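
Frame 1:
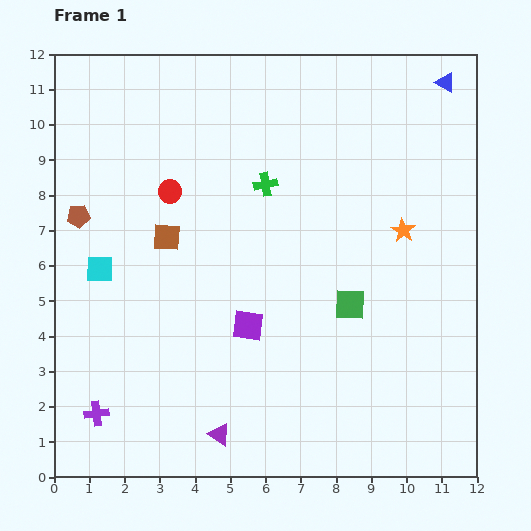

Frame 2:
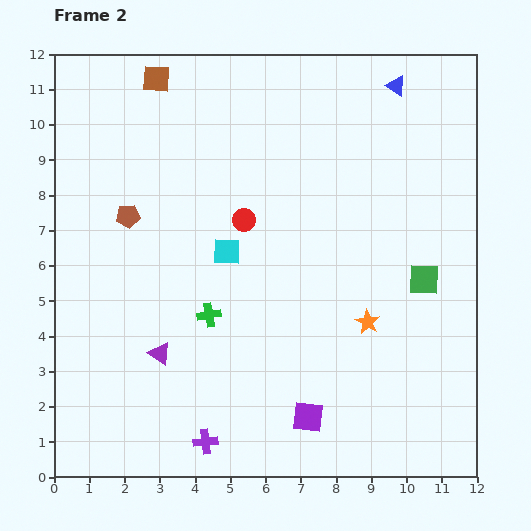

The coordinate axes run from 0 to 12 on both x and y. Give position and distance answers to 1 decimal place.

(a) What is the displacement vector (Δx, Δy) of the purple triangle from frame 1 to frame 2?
(-1.7, 2.3)

The purple triangle was at (4.7, 1.2) in frame 1 and (3.0, 3.5) in frame 2.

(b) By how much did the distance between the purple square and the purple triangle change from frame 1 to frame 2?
+1.4

Distance in frame 1: 3.2. Distance in frame 2: 4.6.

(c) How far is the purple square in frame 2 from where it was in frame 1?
3.1

The purple square moved from (5.5, 4.3) to (7.2, 1.7), a distance of √(1.7² + 2.6²) ≈ 3.1.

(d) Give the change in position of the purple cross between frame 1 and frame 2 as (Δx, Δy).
(3.1, -0.8)

The purple cross was at (1.2, 1.8) in frame 1 and (4.3, 1.0) in frame 2.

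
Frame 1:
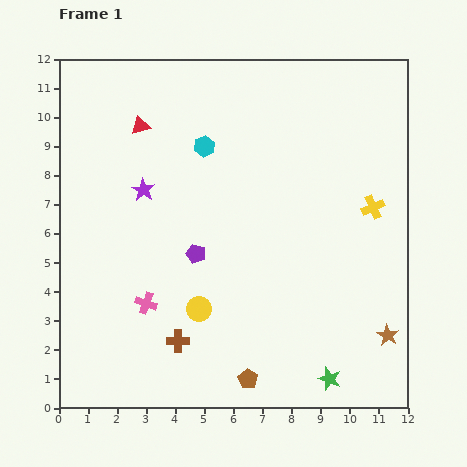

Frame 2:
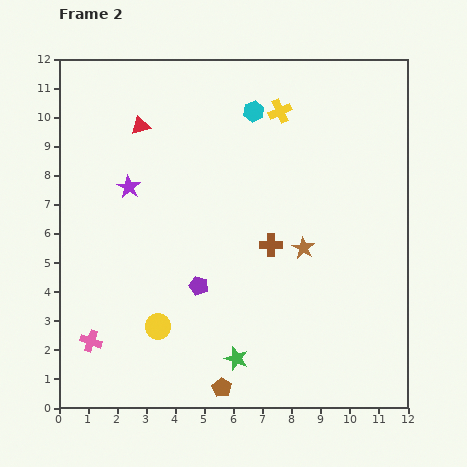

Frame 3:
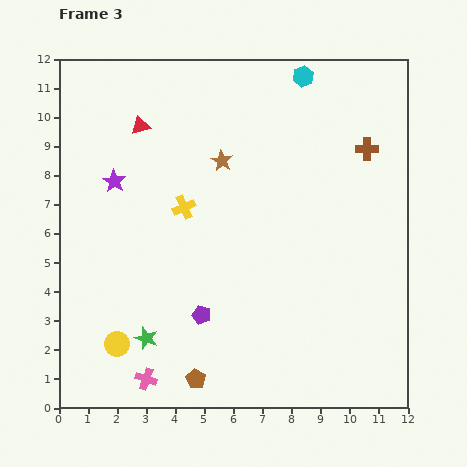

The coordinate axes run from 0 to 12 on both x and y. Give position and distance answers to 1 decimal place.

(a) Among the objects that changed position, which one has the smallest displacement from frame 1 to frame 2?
the purple star

(moved 0.5)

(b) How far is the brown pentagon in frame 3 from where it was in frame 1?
1.8

The brown pentagon moved from (6.5, 1.0) to (4.7, 1.0), a distance of √(1.8² + 0.0²) ≈ 1.8.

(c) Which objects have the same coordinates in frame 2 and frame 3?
the red triangle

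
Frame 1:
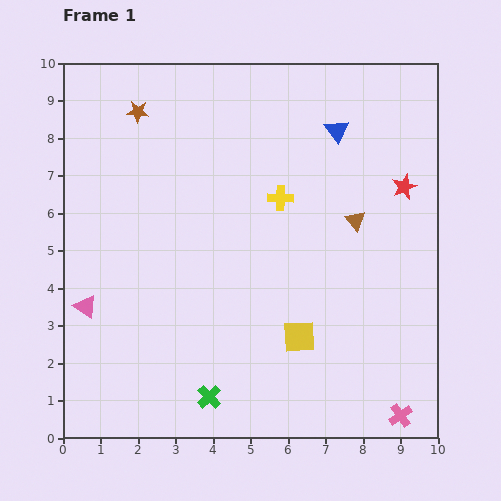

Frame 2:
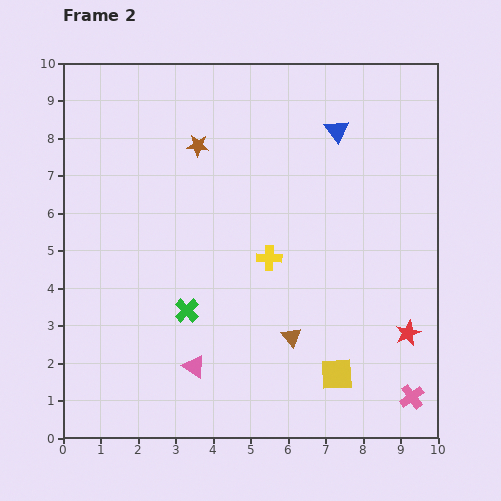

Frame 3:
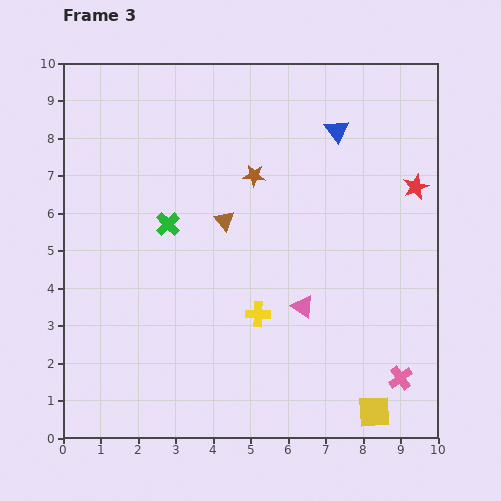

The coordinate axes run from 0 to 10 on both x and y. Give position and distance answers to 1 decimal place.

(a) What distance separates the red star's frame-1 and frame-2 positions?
3.9

The red star moved from (9.1, 6.7) to (9.2, 2.8), a distance of √(0.1² + 3.9²) ≈ 3.9.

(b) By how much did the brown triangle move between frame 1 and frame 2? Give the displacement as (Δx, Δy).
(-1.7, -3.1)

The brown triangle was at (7.8, 5.8) in frame 1 and (6.1, 2.7) in frame 2.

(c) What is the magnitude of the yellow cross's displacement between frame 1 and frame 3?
3.2

The yellow cross moved from (5.8, 6.4) to (5.2, 3.3), a distance of √(0.6² + 3.1²) ≈ 3.2.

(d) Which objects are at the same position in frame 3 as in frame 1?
the blue triangle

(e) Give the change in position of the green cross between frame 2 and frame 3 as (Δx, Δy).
(-0.5, 2.3)

The green cross was at (3.3, 3.4) in frame 2 and (2.8, 5.7) in frame 3.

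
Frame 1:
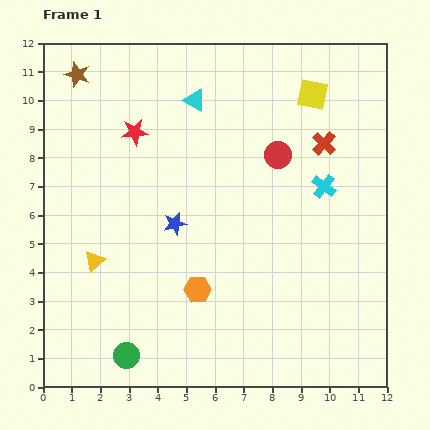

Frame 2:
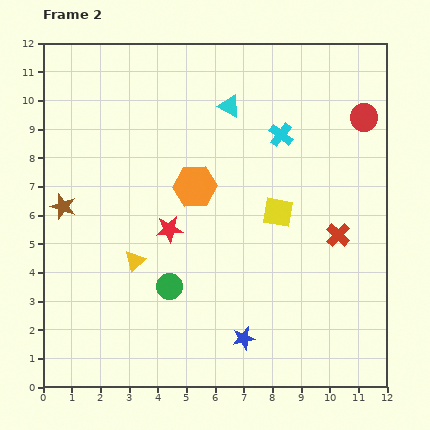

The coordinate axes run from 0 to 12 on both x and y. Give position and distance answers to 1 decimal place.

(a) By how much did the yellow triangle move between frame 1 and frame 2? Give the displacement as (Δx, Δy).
(1.4, 0.0)

The yellow triangle was at (1.8, 4.4) in frame 1 and (3.2, 4.4) in frame 2.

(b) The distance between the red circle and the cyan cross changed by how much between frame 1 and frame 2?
+1.1

Distance in frame 1: 1.9. Distance in frame 2: 3.0.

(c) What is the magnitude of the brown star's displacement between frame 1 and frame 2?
4.6

The brown star moved from (1.2, 10.9) to (0.7, 6.3), a distance of √(0.5² + 4.6²) ≈ 4.6.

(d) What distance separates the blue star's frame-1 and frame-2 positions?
4.7

The blue star moved from (4.6, 5.7) to (7.0, 1.7), a distance of √(2.4² + 4.0²) ≈ 4.7.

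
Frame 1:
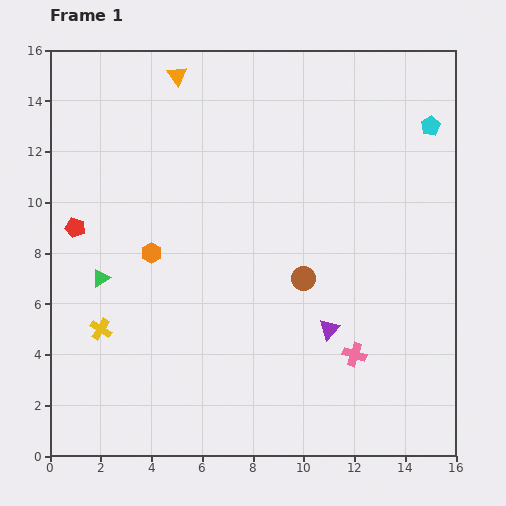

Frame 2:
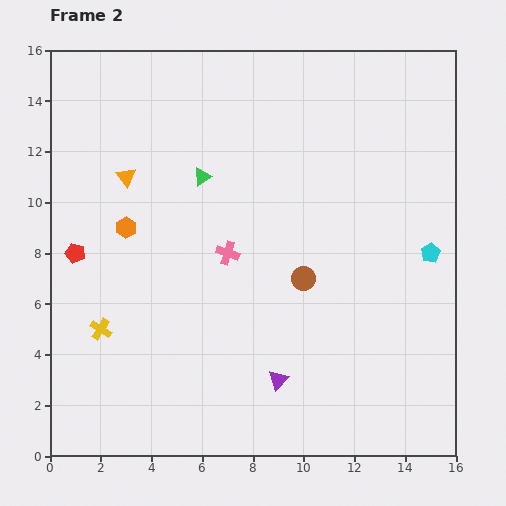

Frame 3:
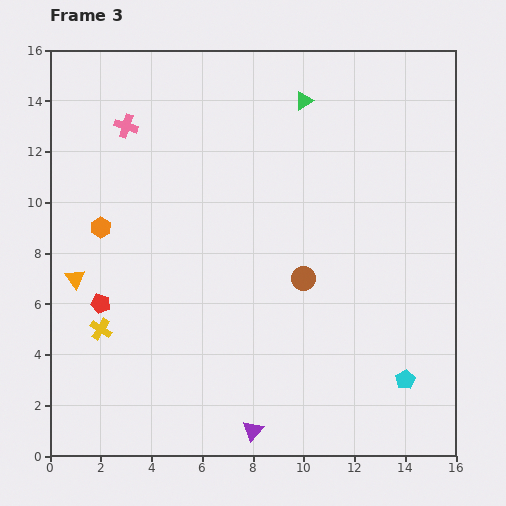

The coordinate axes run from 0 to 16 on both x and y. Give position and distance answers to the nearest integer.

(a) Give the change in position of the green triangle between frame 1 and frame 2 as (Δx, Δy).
(4, 4)

The green triangle was at (2, 7) in frame 1 and (6, 11) in frame 2.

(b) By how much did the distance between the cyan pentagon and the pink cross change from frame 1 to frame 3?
+6

Distance in frame 1: 9. Distance in frame 3: 15.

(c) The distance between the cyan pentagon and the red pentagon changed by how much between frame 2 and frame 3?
-2

Distance in frame 2: 14. Distance in frame 3: 12.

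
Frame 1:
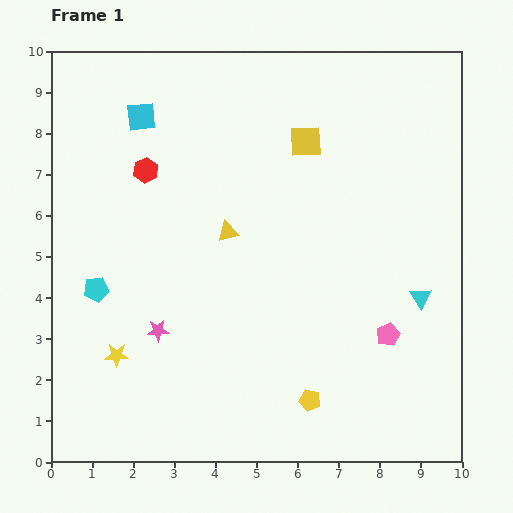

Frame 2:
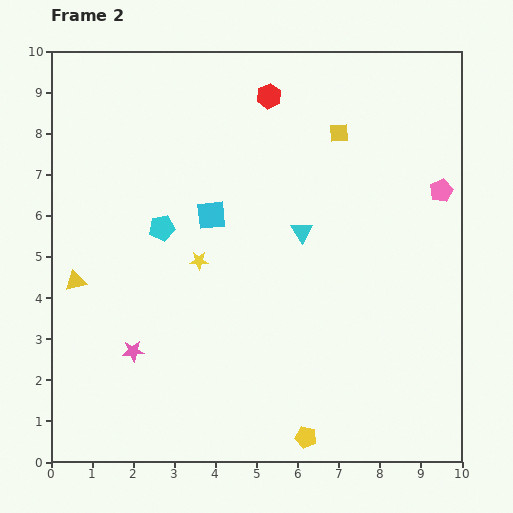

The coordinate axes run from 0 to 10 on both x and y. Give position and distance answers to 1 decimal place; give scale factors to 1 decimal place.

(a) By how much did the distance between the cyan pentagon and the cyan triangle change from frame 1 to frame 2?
-4.5

Distance in frame 1: 7.9. Distance in frame 2: 3.4.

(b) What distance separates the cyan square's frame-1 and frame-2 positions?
2.9

The cyan square moved from (2.2, 8.4) to (3.9, 6.0), a distance of √(1.7² + 2.4²) ≈ 2.9.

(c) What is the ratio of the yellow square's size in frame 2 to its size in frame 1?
0.6×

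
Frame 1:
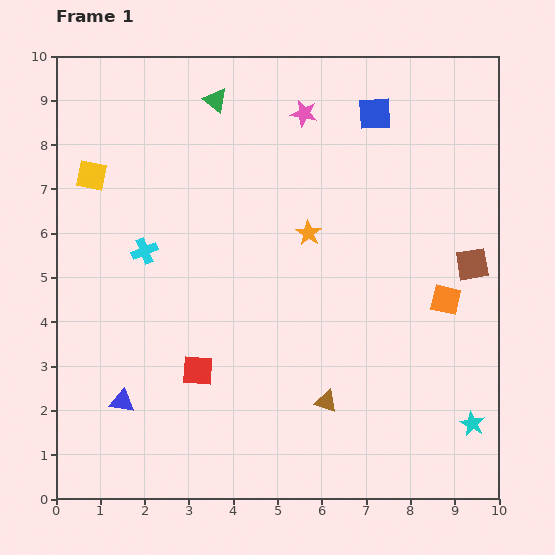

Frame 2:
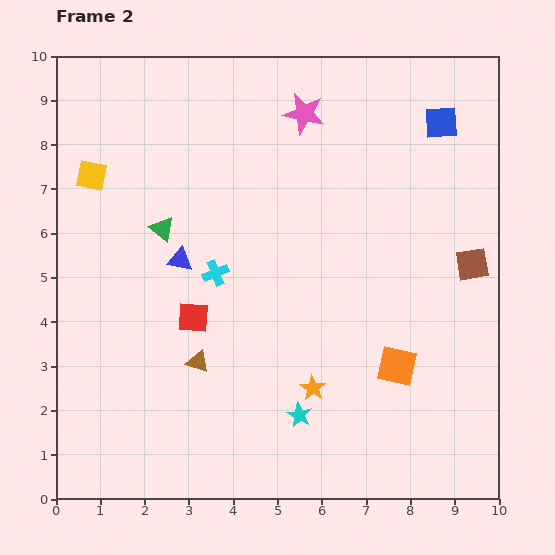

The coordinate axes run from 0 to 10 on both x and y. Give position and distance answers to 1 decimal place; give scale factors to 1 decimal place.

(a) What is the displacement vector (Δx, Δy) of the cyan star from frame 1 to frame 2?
(-3.9, 0.2)

The cyan star was at (9.4, 1.7) in frame 1 and (5.5, 1.9) in frame 2.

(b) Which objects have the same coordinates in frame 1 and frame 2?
the pink star, the brown square, the yellow square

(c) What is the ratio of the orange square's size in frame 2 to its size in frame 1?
1.3×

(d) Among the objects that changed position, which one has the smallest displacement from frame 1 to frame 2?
the red square

(moved 1.2)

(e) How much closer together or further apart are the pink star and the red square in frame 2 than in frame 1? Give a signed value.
-1.1

Distance in frame 1: 6.3. Distance in frame 2: 5.2.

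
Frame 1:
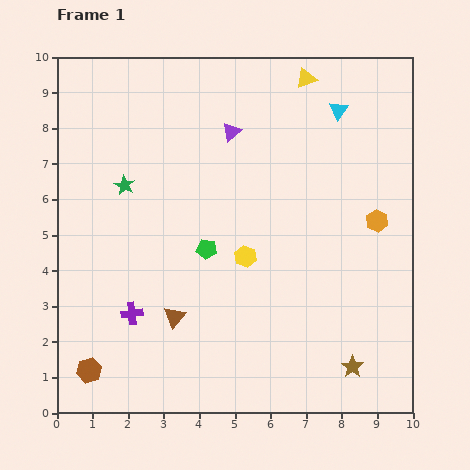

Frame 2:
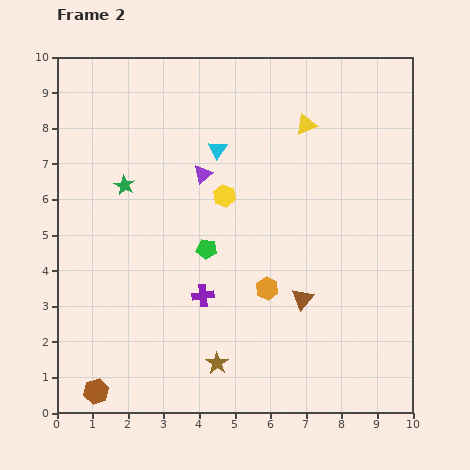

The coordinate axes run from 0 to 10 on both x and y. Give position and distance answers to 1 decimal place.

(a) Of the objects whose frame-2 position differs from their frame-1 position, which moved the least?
the brown hexagon

(moved 0.6)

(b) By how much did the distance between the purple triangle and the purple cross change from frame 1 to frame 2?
-2.4

Distance in frame 1: 5.8. Distance in frame 2: 3.4.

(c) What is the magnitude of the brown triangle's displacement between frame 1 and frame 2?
3.6

The brown triangle moved from (3.3, 2.7) to (6.9, 3.2), a distance of √(3.6² + 0.5²) ≈ 3.6.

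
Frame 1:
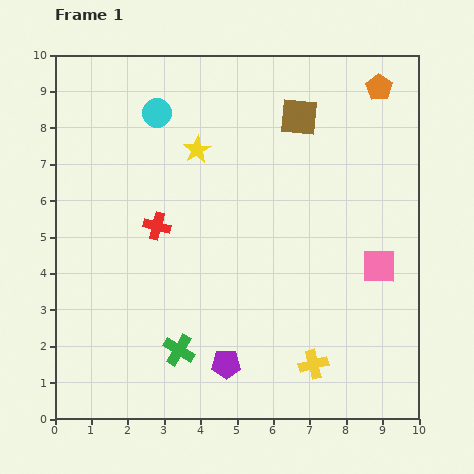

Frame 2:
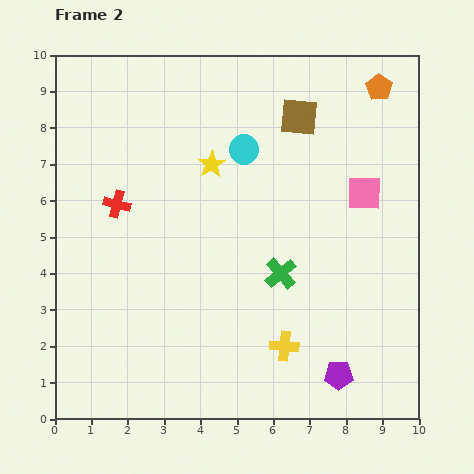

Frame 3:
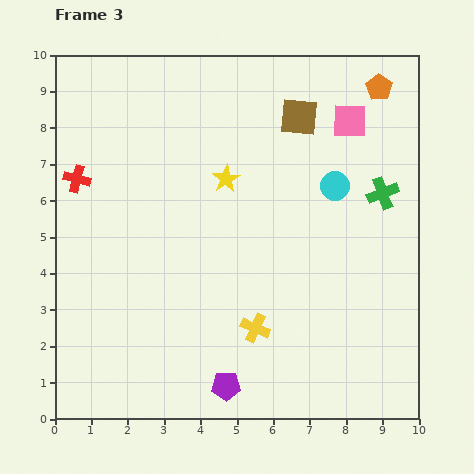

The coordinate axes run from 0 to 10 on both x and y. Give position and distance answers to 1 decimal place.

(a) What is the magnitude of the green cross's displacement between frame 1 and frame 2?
3.5

The green cross moved from (3.4, 1.9) to (6.2, 4.0), a distance of √(2.8² + 2.1²) ≈ 3.5.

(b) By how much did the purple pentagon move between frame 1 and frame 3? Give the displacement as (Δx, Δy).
(0.0, -0.6)

The purple pentagon was at (4.7, 1.5) in frame 1 and (4.7, 0.9) in frame 3.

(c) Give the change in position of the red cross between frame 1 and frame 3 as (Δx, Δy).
(-2.2, 1.3)

The red cross was at (2.8, 5.3) in frame 1 and (0.6, 6.6) in frame 3.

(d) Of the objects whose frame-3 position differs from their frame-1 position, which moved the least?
the purple pentagon

(moved 0.6)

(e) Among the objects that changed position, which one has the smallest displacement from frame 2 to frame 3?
the yellow star

(moved 0.6)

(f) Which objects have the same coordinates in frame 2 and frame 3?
the brown square, the orange pentagon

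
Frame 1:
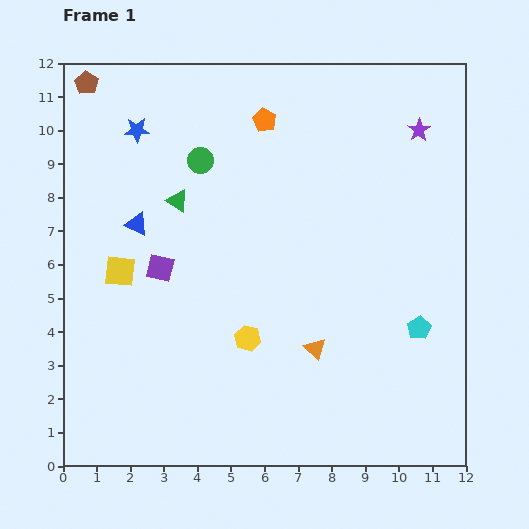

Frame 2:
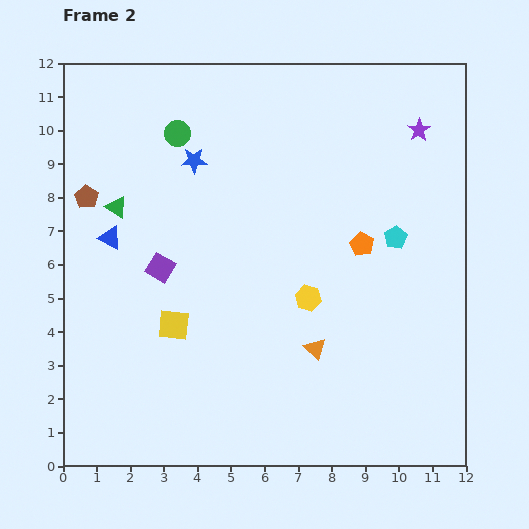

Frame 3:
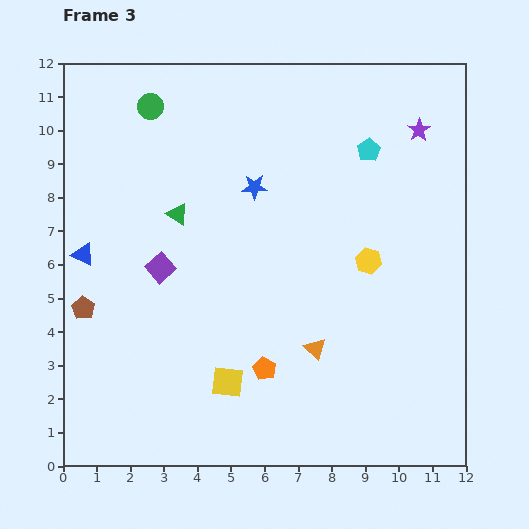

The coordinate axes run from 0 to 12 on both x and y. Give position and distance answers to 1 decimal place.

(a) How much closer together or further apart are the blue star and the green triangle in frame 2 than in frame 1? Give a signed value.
+0.3

Distance in frame 1: 2.4. Distance in frame 2: 2.7.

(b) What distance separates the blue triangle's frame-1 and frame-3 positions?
1.8

The blue triangle moved from (2.2, 7.2) to (0.6, 6.3), a distance of √(1.6² + 0.9²) ≈ 1.8.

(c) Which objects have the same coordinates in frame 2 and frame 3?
the purple star, the orange triangle, the purple square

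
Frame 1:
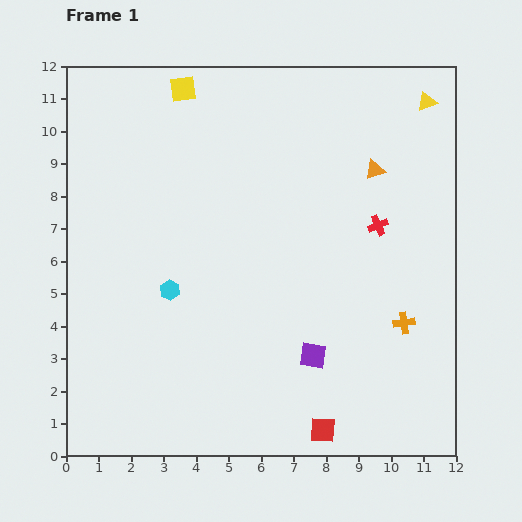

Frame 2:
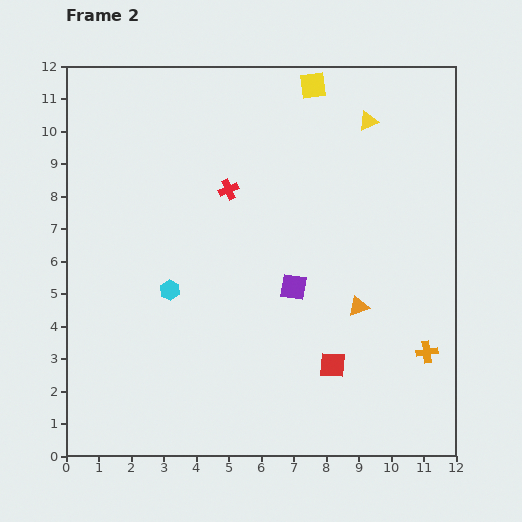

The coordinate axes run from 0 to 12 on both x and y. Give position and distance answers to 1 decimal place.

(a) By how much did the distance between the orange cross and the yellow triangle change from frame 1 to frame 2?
+0.5

Distance in frame 1: 6.8. Distance in frame 2: 7.3.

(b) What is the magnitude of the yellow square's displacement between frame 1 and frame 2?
4.0

The yellow square moved from (3.6, 11.3) to (7.6, 11.4), a distance of √(4.0² + 0.1²) ≈ 4.0.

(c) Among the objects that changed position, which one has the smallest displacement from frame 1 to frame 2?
the orange cross

(moved 1.1)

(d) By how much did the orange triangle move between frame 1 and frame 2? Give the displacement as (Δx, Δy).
(-0.5, -4.2)

The orange triangle was at (9.5, 8.8) in frame 1 and (9.0, 4.6) in frame 2.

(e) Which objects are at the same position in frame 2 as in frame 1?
the cyan hexagon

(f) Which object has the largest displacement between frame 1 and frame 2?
the red cross

(moved 4.7; next 4.2)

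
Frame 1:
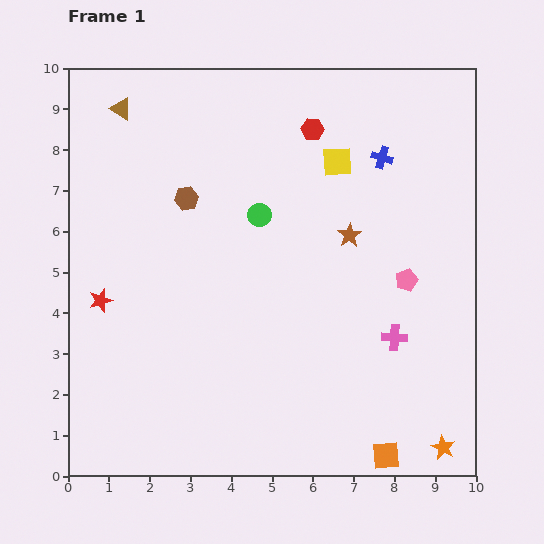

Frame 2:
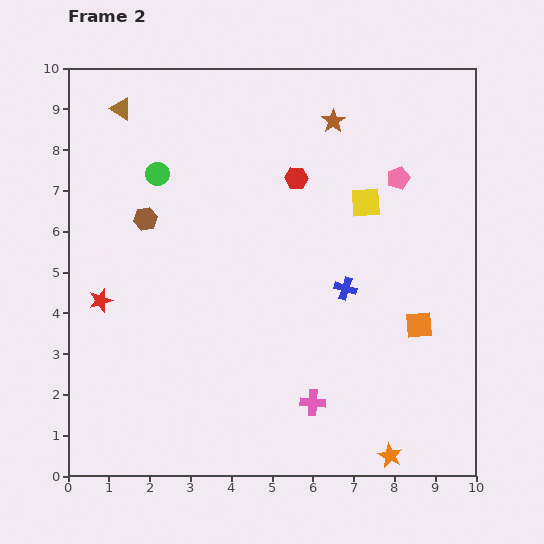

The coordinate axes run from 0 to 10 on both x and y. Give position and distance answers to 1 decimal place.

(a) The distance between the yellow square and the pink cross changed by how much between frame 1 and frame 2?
+0.6

Distance in frame 1: 4.5. Distance in frame 2: 5.1.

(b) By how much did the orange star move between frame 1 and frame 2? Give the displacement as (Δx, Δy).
(-1.3, -0.2)

The orange star was at (9.2, 0.7) in frame 1 and (7.9, 0.5) in frame 2.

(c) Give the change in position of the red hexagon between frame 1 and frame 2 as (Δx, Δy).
(-0.4, -1.2)

The red hexagon was at (6.0, 8.5) in frame 1 and (5.6, 7.3) in frame 2.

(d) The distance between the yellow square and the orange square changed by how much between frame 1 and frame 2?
-4.0

Distance in frame 1: 7.3. Distance in frame 2: 3.3.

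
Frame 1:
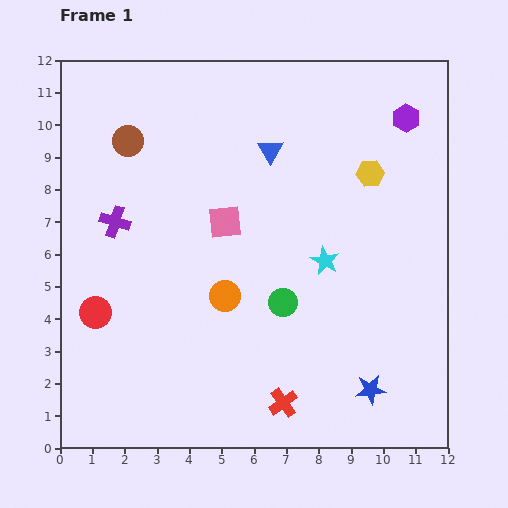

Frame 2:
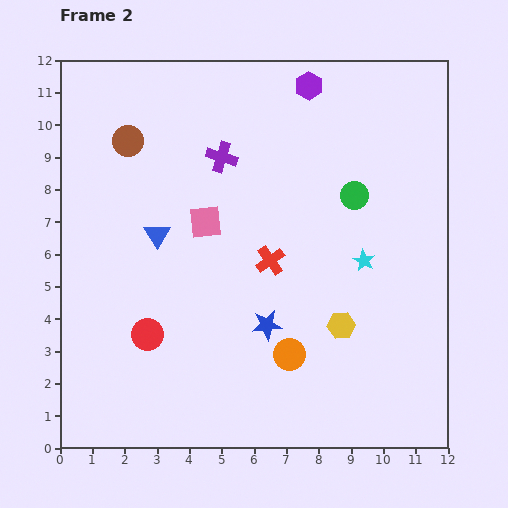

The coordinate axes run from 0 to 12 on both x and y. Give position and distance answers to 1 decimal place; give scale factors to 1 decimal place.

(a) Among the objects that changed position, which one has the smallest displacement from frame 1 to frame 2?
the pink square

(moved 0.6)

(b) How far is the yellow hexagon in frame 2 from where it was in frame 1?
4.8

The yellow hexagon moved from (9.6, 8.5) to (8.7, 3.8), a distance of √(0.9² + 4.7²) ≈ 4.8.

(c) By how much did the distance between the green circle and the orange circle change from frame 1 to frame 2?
+3.5

Distance in frame 1: 1.8. Distance in frame 2: 5.3.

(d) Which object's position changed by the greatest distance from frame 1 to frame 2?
the yellow hexagon

(moved 4.8; next 4.4)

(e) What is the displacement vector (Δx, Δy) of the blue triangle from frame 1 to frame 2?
(-3.5, -2.6)

The blue triangle was at (6.5, 9.2) in frame 1 and (3.0, 6.6) in frame 2.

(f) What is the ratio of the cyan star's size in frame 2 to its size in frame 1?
0.8×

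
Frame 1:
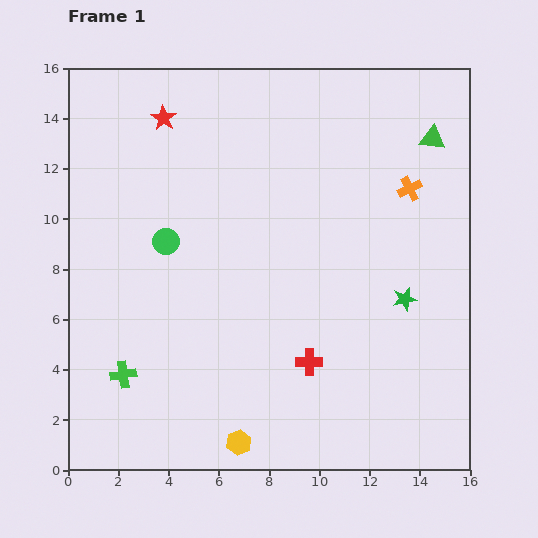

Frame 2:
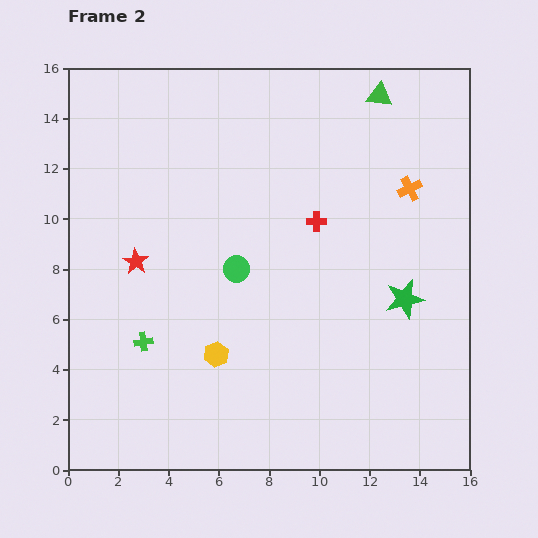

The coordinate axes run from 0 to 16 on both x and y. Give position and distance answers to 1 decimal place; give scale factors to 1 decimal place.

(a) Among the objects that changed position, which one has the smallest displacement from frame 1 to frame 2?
the green cross

(moved 1.5)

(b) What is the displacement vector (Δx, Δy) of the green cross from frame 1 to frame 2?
(0.8, 1.3)

The green cross was at (2.2, 3.8) in frame 1 and (3.0, 5.1) in frame 2.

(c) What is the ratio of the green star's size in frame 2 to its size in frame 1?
1.6×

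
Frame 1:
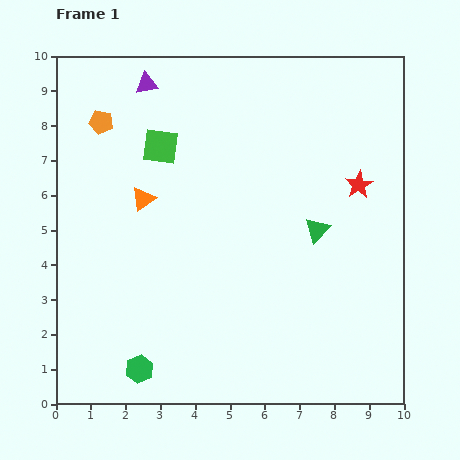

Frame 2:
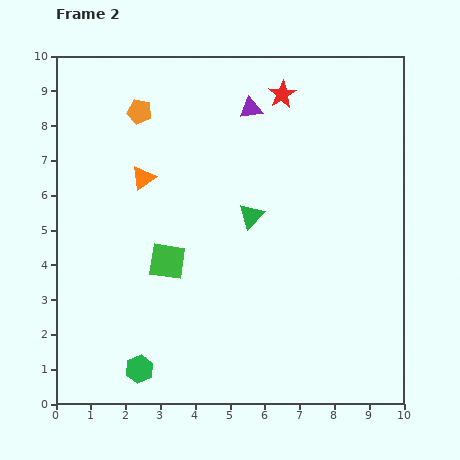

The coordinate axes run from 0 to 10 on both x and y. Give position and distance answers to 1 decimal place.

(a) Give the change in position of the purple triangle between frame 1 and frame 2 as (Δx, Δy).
(3.0, -0.7)

The purple triangle was at (2.6, 9.2) in frame 1 and (5.6, 8.5) in frame 2.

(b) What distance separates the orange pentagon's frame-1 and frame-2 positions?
1.1

The orange pentagon moved from (1.3, 8.1) to (2.4, 8.4), a distance of √(1.1² + 0.3²) ≈ 1.1.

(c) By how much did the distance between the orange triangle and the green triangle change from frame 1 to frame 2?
-1.8

Distance in frame 1: 5.1. Distance in frame 2: 3.3.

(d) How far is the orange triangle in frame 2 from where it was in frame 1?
0.6

The orange triangle moved from (2.5, 5.9) to (2.5, 6.5), a distance of √(0.0² + 0.6²) ≈ 0.6.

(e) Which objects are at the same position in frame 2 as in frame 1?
the green hexagon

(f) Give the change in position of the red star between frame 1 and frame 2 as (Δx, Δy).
(-2.2, 2.6)

The red star was at (8.7, 6.3) in frame 1 and (6.5, 8.9) in frame 2.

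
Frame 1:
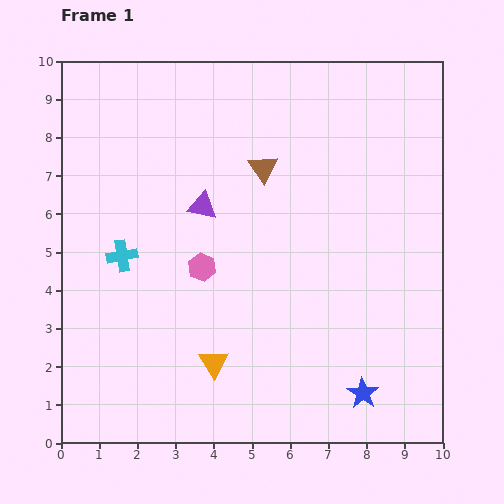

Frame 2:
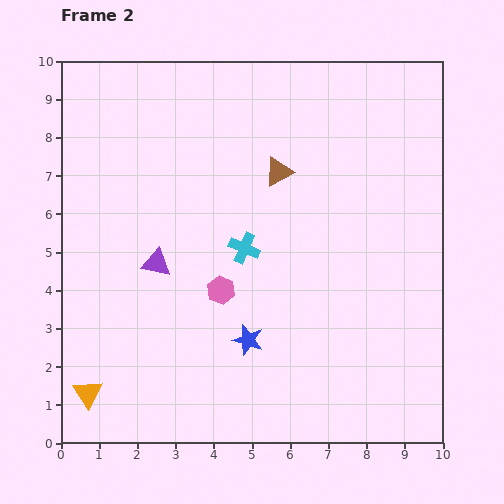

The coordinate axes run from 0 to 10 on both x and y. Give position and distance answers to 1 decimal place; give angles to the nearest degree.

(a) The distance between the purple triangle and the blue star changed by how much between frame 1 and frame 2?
-3.4

Distance in frame 1: 6.5. Distance in frame 2: 3.1.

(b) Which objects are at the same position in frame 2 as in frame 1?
none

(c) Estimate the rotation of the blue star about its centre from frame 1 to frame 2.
17° counter-clockwise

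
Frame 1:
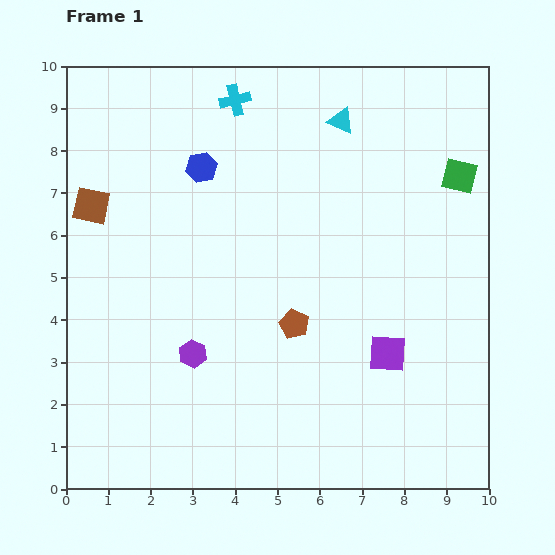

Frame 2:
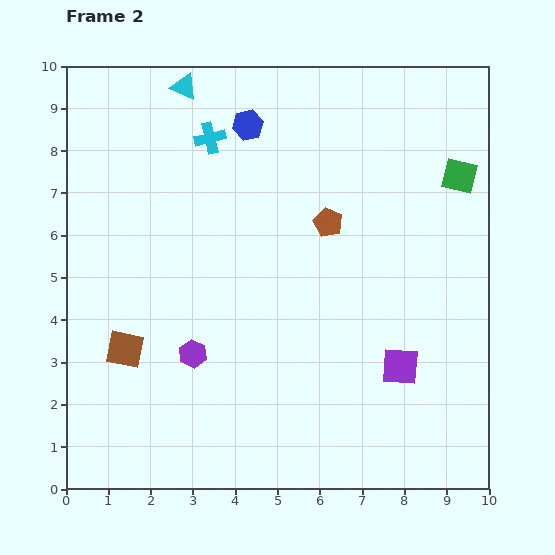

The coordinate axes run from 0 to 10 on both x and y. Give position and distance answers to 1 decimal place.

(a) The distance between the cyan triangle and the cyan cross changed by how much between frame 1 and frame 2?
-1.2

Distance in frame 1: 2.5. Distance in frame 2: 1.3.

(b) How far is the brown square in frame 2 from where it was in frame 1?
3.5

The brown square moved from (0.6, 6.7) to (1.4, 3.3), a distance of √(0.8² + 3.4²) ≈ 3.5.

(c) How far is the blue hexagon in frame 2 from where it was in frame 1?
1.5

The blue hexagon moved from (3.2, 7.6) to (4.3, 8.6), a distance of √(1.1² + 1.0²) ≈ 1.5.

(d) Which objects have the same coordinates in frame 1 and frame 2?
the green square, the purple hexagon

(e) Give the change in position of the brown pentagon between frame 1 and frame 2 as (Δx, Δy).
(0.8, 2.4)

The brown pentagon was at (5.4, 3.9) in frame 1 and (6.2, 6.3) in frame 2.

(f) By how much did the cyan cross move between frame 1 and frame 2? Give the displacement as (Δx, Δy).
(-0.6, -0.9)

The cyan cross was at (4.0, 9.2) in frame 1 and (3.4, 8.3) in frame 2.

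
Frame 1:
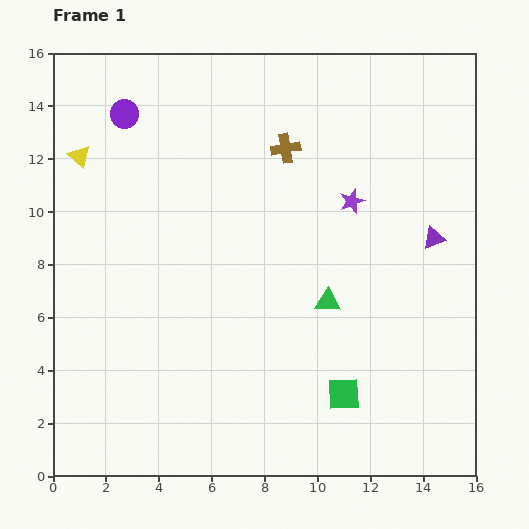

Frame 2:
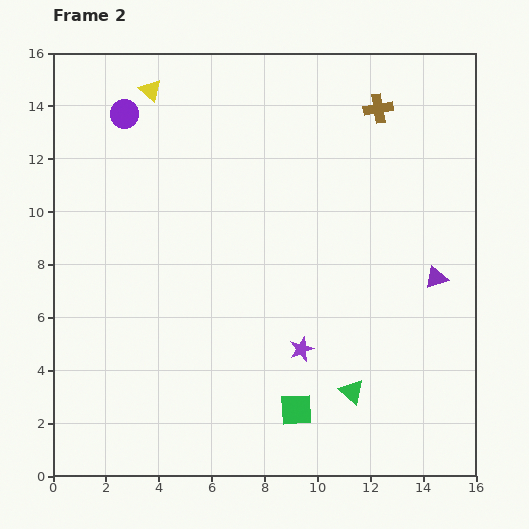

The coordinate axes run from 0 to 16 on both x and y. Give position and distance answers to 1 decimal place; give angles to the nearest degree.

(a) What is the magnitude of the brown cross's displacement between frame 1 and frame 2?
3.8

The brown cross moved from (8.8, 12.4) to (12.3, 13.9), a distance of √(3.5² + 1.5²) ≈ 3.8.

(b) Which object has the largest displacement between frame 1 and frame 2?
the purple star

(moved 5.9; next 3.8)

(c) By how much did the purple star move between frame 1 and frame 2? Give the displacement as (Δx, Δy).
(-1.9, -5.6)

The purple star was at (11.3, 10.4) in frame 1 and (9.4, 4.8) in frame 2.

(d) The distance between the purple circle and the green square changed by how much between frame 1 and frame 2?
-0.6

Distance in frame 1: 13.5. Distance in frame 2: 12.9.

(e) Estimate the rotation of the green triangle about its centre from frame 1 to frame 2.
37° clockwise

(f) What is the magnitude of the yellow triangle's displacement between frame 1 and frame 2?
3.7

The yellow triangle moved from (1.0, 12.1) to (3.7, 14.6), a distance of √(2.7² + 2.5²) ≈ 3.7.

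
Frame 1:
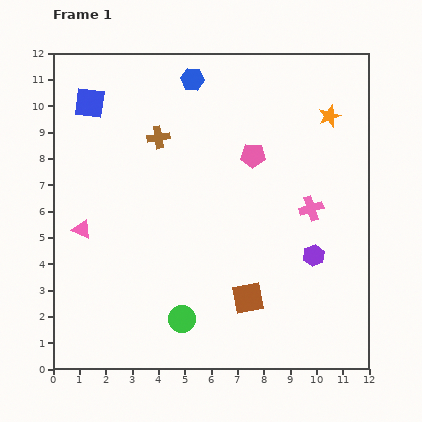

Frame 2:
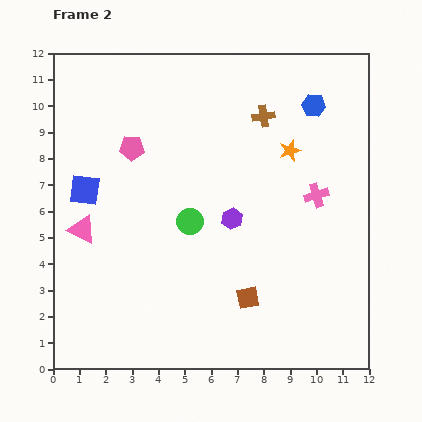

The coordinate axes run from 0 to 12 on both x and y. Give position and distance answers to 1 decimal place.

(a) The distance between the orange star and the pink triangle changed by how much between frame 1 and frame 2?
-1.8

Distance in frame 1: 10.3. Distance in frame 2: 8.5.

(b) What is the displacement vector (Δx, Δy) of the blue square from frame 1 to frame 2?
(-0.2, -3.3)

The blue square was at (1.4, 10.1) in frame 1 and (1.2, 6.8) in frame 2.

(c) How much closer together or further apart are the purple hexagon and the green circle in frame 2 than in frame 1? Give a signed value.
-3.9

Distance in frame 1: 5.5. Distance in frame 2: 1.6.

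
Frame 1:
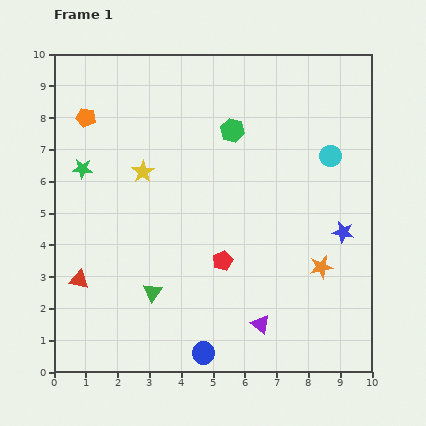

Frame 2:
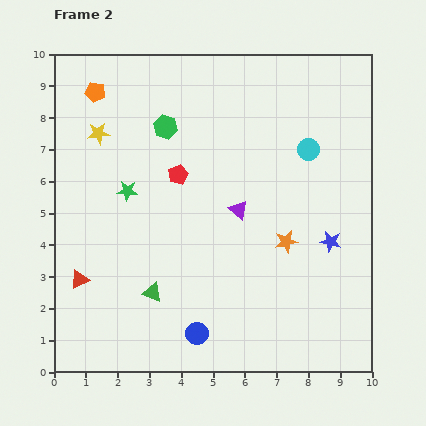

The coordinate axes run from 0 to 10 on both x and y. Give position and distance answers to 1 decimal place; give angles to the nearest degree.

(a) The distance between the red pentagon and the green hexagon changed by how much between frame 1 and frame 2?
-2.5

Distance in frame 1: 4.1. Distance in frame 2: 1.6.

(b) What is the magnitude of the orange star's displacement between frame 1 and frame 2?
1.4

The orange star moved from (8.4, 3.3) to (7.3, 4.1), a distance of √(1.1² + 0.8²) ≈ 1.4.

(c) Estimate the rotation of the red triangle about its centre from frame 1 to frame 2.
37° counter-clockwise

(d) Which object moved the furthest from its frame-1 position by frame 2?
the purple triangle

(moved 3.7; next 3.0)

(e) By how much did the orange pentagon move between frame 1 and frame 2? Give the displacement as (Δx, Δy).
(0.3, 0.8)

The orange pentagon was at (1.0, 8.0) in frame 1 and (1.3, 8.8) in frame 2.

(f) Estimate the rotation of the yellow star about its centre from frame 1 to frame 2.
28° clockwise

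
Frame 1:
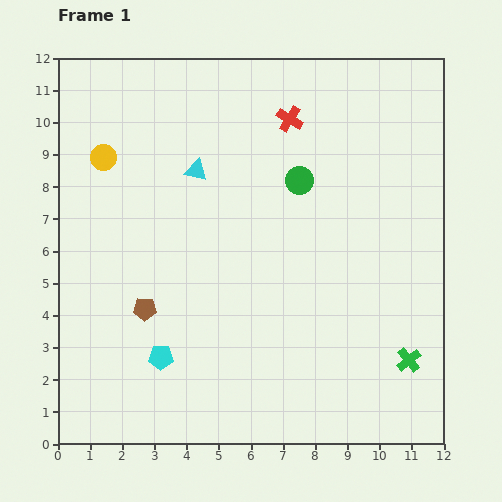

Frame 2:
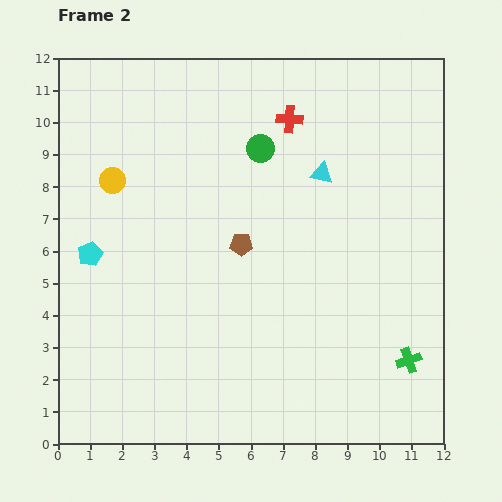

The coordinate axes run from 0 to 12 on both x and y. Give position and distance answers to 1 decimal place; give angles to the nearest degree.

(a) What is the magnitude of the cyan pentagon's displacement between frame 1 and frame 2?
3.9

The cyan pentagon moved from (3.2, 2.7) to (1.0, 5.9), a distance of √(2.2² + 3.2²) ≈ 3.9.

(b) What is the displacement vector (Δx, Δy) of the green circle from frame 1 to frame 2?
(-1.2, 1.0)

The green circle was at (7.5, 8.2) in frame 1 and (6.3, 9.2) in frame 2.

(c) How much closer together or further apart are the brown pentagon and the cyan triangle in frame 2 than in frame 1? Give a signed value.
-1.3

Distance in frame 1: 4.6. Distance in frame 2: 3.3.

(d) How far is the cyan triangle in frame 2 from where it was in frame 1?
3.9

The cyan triangle moved from (4.3, 8.5) to (8.2, 8.4), a distance of √(3.9² + 0.1²) ≈ 3.9.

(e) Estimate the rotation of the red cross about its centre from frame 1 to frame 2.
27° counter-clockwise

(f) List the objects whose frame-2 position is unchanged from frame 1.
the green cross, the red cross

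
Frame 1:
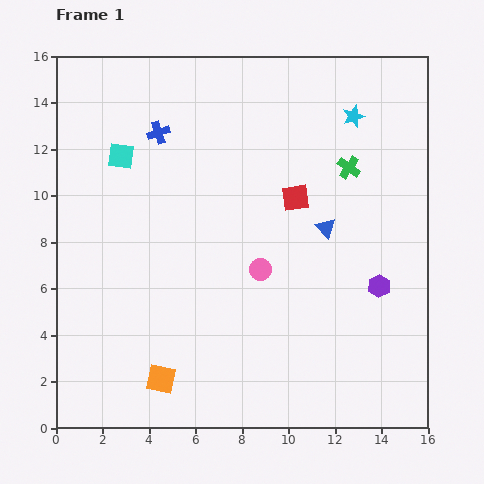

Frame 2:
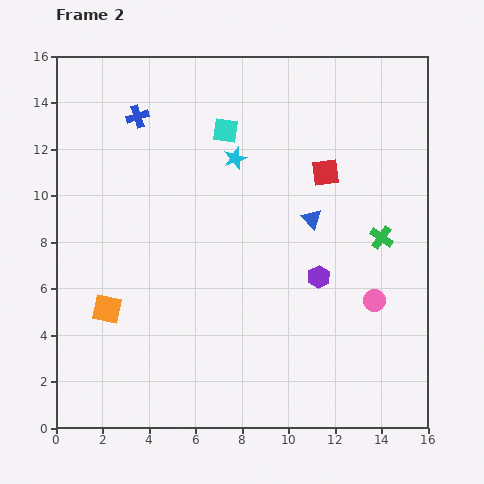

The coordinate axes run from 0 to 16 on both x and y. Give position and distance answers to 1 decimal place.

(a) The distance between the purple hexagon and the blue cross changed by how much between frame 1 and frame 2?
-1.2

Distance in frame 1: 11.6. Distance in frame 2: 10.4.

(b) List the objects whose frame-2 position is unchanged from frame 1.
none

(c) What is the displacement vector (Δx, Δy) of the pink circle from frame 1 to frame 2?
(4.9, -1.3)

The pink circle was at (8.8, 6.8) in frame 1 and (13.7, 5.5) in frame 2.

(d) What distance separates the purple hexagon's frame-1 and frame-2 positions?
2.6

The purple hexagon moved from (13.9, 6.1) to (11.3, 6.5), a distance of √(2.6² + 0.4²) ≈ 2.6.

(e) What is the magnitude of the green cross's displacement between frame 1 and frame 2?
3.3

The green cross moved from (12.6, 11.2) to (14.0, 8.2), a distance of √(1.4² + 3.0²) ≈ 3.3.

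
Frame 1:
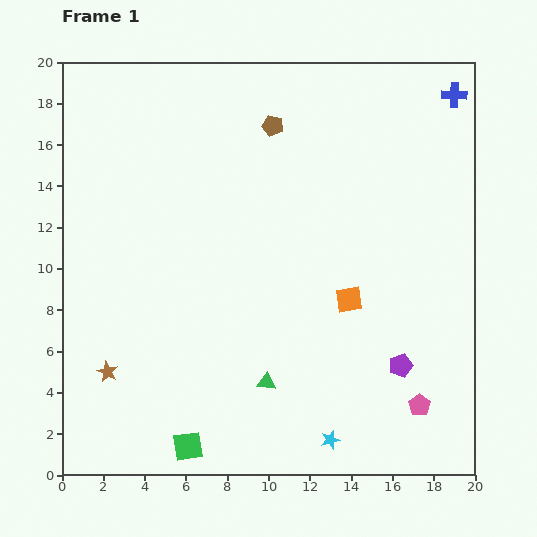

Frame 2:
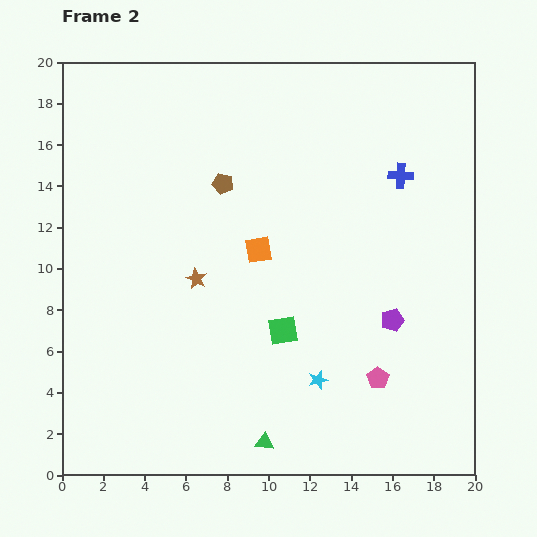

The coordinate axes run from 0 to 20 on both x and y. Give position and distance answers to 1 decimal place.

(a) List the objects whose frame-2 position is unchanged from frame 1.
none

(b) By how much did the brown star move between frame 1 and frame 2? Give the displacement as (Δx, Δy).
(4.3, 4.5)

The brown star was at (2.2, 5.0) in frame 1 and (6.5, 9.5) in frame 2.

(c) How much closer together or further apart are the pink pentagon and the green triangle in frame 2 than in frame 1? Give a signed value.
-1.2

Distance in frame 1: 7.5. Distance in frame 2: 6.3.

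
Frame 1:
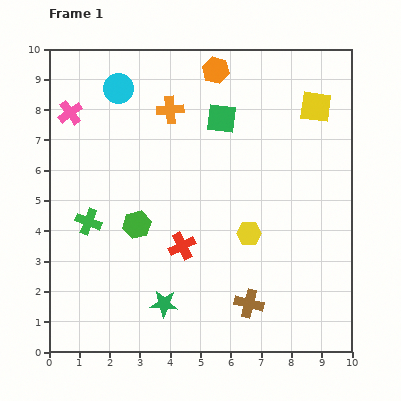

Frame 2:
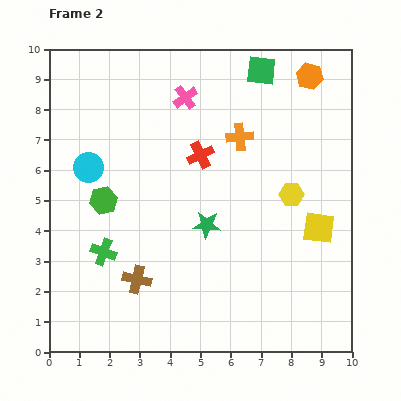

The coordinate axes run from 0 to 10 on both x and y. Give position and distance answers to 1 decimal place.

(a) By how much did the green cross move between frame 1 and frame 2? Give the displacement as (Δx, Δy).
(0.5, -1.0)

The green cross was at (1.3, 4.3) in frame 1 and (1.8, 3.3) in frame 2.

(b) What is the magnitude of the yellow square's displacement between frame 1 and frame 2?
4.0

The yellow square moved from (8.8, 8.1) to (8.9, 4.1), a distance of √(0.1² + 4.0²) ≈ 4.0.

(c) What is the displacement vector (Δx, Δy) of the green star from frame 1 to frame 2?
(1.4, 2.6)

The green star was at (3.8, 1.6) in frame 1 and (5.2, 4.2) in frame 2.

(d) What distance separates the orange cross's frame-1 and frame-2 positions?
2.5

The orange cross moved from (4.0, 8.0) to (6.3, 7.1), a distance of √(2.3² + 0.9²) ≈ 2.5.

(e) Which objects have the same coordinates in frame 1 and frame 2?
none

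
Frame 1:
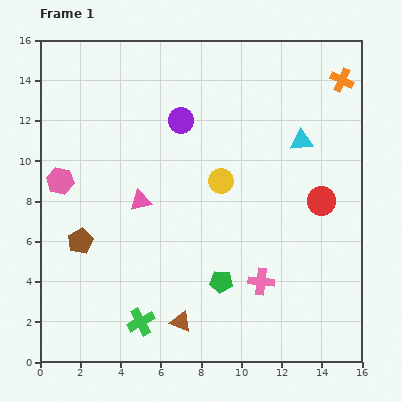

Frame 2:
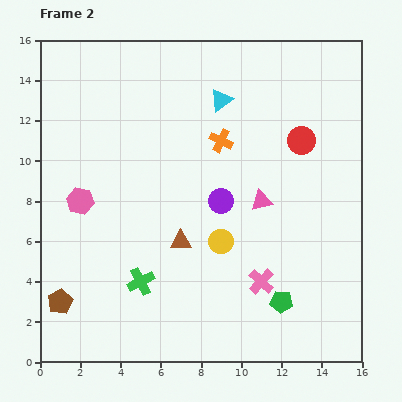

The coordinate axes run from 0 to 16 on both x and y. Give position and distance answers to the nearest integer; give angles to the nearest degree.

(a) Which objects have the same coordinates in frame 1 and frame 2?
the pink cross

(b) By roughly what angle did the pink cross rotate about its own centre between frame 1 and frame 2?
35° clockwise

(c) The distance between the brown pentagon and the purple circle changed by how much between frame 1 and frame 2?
+1

Distance in frame 1: 8. Distance in frame 2: 9.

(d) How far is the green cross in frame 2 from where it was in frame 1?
2

The green cross moved from (5, 2) to (5, 4), a distance of √(0² + 2²) ≈ 2.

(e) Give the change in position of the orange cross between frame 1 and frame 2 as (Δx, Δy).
(-6, -3)

The orange cross was at (15, 14) in frame 1 and (9, 11) in frame 2.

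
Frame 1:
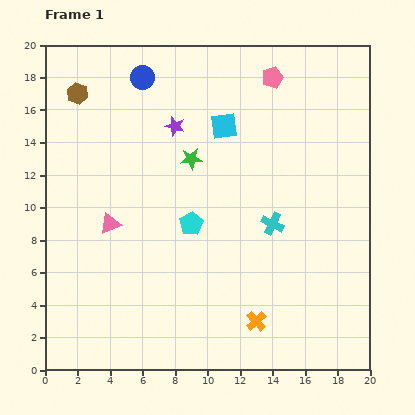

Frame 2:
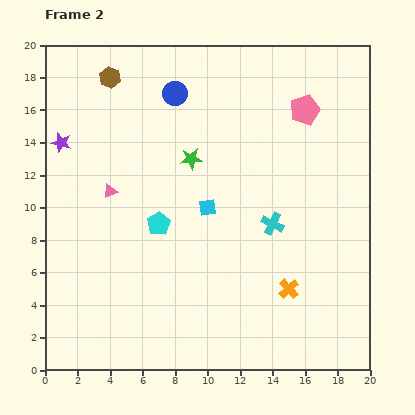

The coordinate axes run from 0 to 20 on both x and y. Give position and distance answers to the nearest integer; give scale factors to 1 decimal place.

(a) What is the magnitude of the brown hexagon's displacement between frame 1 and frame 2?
2

The brown hexagon moved from (2, 17) to (4, 18), a distance of √(2² + 1²) ≈ 2.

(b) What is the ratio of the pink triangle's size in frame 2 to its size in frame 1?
0.7×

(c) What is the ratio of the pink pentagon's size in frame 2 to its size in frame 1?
1.4×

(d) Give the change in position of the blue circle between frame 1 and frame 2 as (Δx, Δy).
(2, -1)

The blue circle was at (6, 18) in frame 1 and (8, 17) in frame 2.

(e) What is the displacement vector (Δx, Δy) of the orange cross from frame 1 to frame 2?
(2, 2)

The orange cross was at (13, 3) in frame 1 and (15, 5) in frame 2.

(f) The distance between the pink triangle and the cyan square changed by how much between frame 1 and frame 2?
-3

Distance in frame 1: 9. Distance in frame 2: 6.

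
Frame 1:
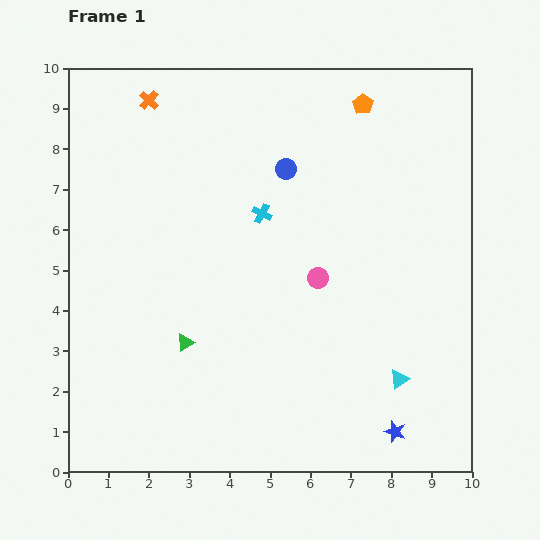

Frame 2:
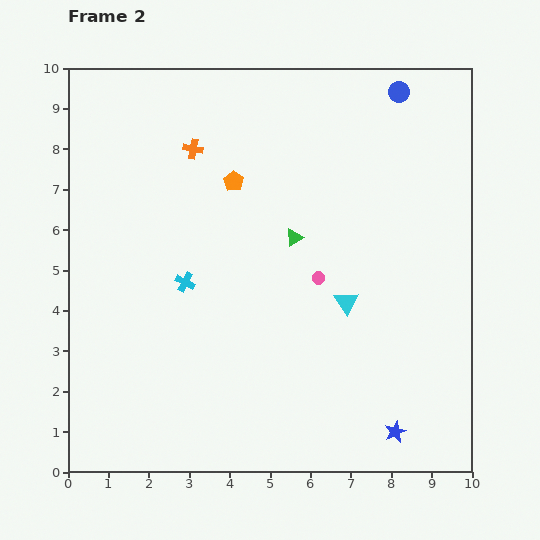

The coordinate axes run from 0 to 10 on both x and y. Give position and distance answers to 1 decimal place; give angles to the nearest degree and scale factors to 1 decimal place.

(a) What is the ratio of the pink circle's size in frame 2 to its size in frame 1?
0.6×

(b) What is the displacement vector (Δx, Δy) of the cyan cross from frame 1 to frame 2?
(-1.9, -1.7)

The cyan cross was at (4.8, 6.4) in frame 1 and (2.9, 4.7) in frame 2.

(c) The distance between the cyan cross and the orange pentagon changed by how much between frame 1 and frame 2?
-0.9

Distance in frame 1: 3.7. Distance in frame 2: 2.8.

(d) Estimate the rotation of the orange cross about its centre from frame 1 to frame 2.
32° counter-clockwise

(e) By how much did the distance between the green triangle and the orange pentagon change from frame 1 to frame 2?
-5.3

Distance in frame 1: 7.4. Distance in frame 2: 2.1.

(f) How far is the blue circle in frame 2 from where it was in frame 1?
3.4

The blue circle moved from (5.4, 7.5) to (8.2, 9.4), a distance of √(2.8² + 1.9²) ≈ 3.4.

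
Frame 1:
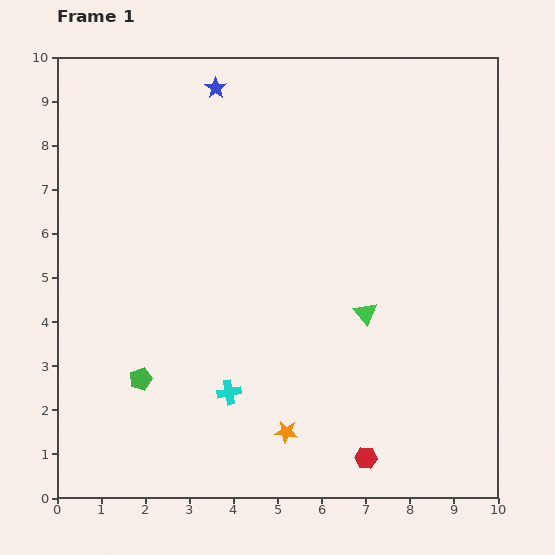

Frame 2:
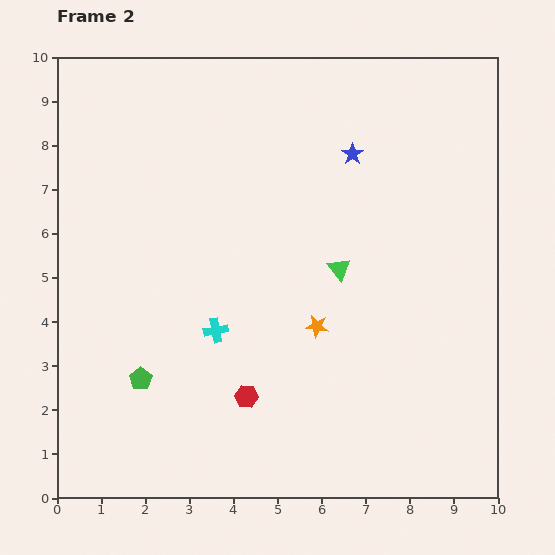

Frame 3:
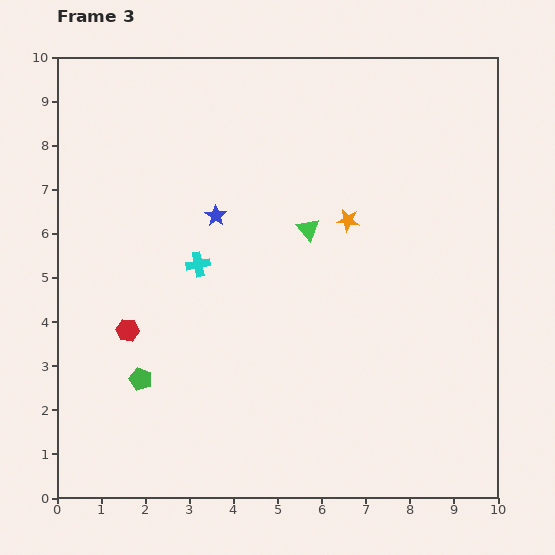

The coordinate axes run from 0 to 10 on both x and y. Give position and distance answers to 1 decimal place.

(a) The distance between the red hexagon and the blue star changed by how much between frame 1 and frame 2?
-3.1

Distance in frame 1: 9.1. Distance in frame 2: 6.0.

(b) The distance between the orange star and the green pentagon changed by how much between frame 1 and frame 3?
+2.4

Distance in frame 1: 3.5. Distance in frame 3: 5.9.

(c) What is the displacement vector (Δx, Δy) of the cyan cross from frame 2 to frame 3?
(-0.4, 1.5)

The cyan cross was at (3.6, 3.8) in frame 2 and (3.2, 5.3) in frame 3.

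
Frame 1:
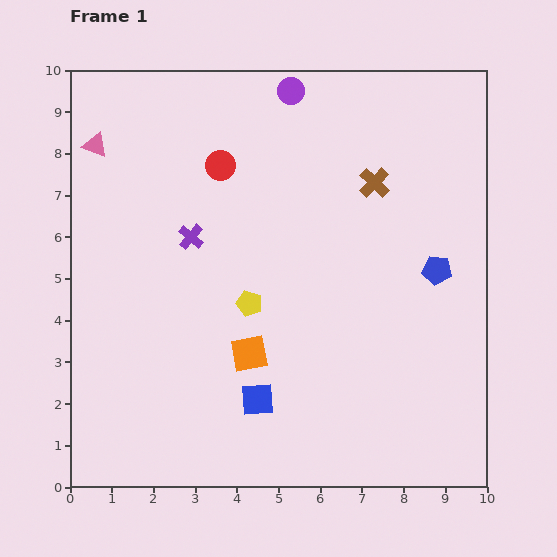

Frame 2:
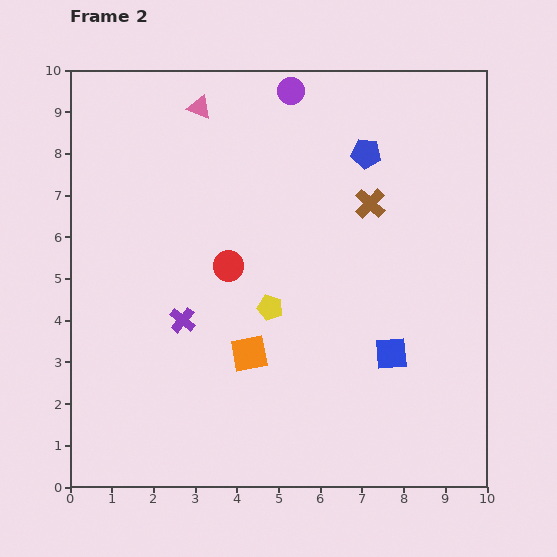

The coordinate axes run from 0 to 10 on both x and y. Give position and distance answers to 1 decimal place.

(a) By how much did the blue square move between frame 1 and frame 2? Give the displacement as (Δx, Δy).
(3.2, 1.1)

The blue square was at (4.5, 2.1) in frame 1 and (7.7, 3.2) in frame 2.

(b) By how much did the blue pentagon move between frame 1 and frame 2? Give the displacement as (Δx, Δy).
(-1.7, 2.8)

The blue pentagon was at (8.8, 5.2) in frame 1 and (7.1, 8.0) in frame 2.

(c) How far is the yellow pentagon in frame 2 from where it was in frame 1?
0.5

The yellow pentagon moved from (4.3, 4.4) to (4.8, 4.3), a distance of √(0.5² + 0.1²) ≈ 0.5.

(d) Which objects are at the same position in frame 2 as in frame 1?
the purple circle, the orange square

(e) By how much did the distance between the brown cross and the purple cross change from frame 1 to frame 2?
+0.7

Distance in frame 1: 4.6. Distance in frame 2: 5.3.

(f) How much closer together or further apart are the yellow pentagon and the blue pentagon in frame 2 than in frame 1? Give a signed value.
-0.2

Distance in frame 1: 4.6. Distance in frame 2: 4.4.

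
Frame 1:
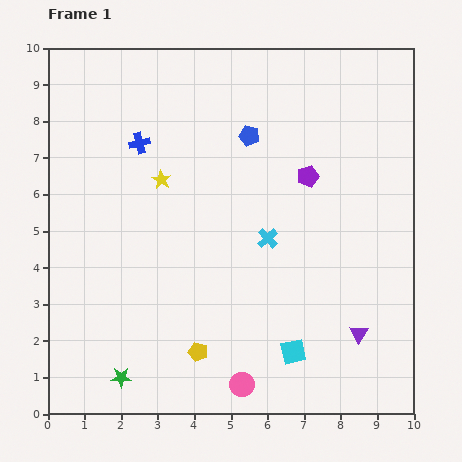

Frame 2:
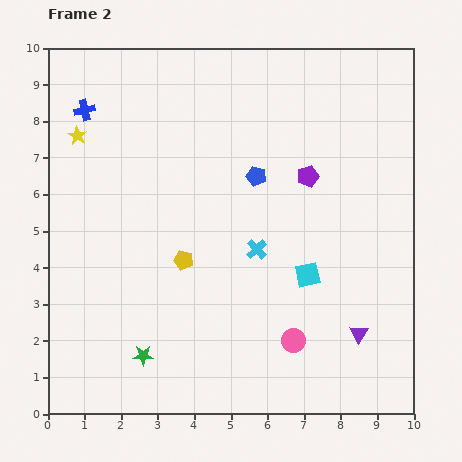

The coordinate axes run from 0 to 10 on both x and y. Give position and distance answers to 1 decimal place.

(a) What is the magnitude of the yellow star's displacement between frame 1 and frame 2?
2.6

The yellow star moved from (3.1, 6.4) to (0.8, 7.6), a distance of √(2.3² + 1.2²) ≈ 2.6.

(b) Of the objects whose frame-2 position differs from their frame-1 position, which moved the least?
the cyan cross

(moved 0.4)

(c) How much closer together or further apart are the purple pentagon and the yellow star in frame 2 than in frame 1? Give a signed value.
+2.4

Distance in frame 1: 4.0. Distance in frame 2: 6.4.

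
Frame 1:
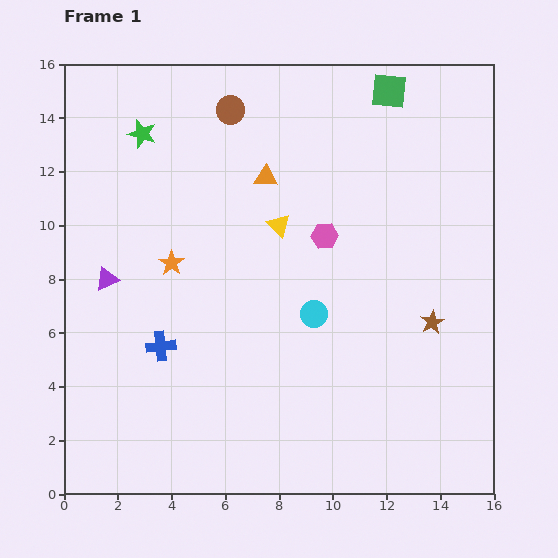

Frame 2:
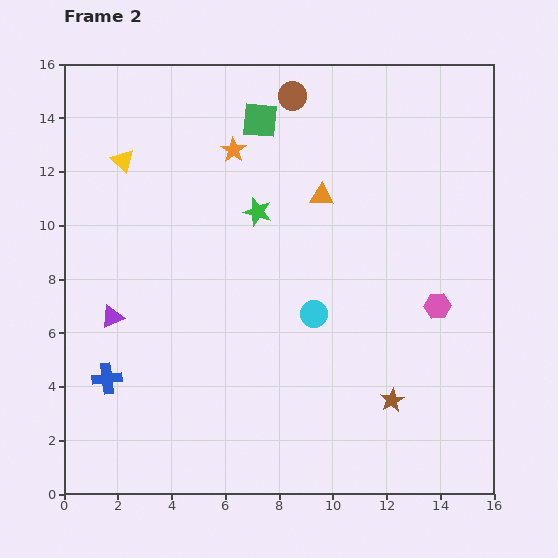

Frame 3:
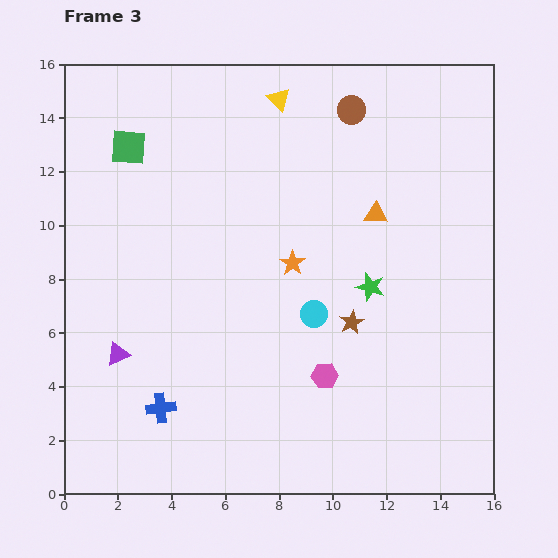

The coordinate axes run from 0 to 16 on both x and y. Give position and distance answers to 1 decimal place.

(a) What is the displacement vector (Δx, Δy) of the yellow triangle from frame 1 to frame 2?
(-5.8, 2.4)

The yellow triangle was at (8.0, 10.0) in frame 1 and (2.2, 12.4) in frame 2.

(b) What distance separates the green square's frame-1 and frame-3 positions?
9.9

The green square moved from (12.1, 15.0) to (2.4, 12.9), a distance of √(9.7² + 2.1²) ≈ 9.9.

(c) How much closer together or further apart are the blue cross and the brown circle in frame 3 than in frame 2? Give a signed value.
+0.6

Distance in frame 2: 12.6. Distance in frame 3: 13.2.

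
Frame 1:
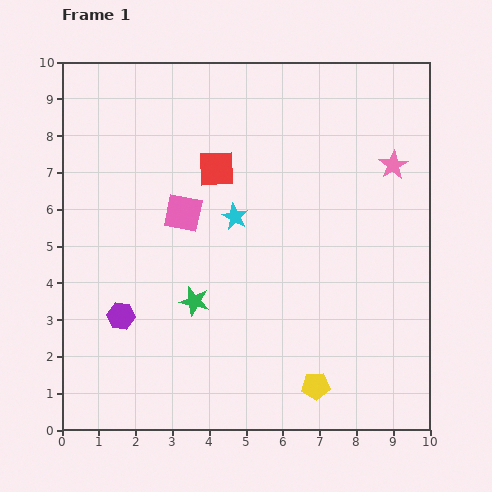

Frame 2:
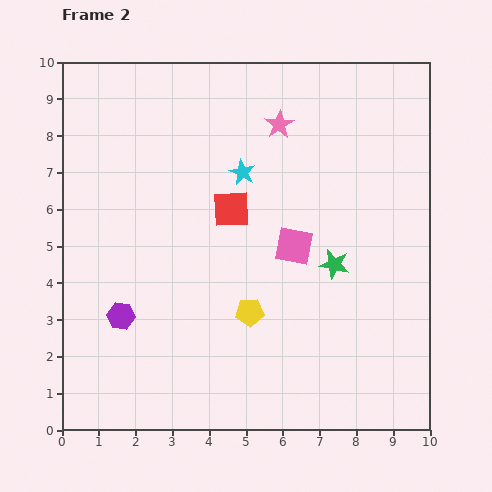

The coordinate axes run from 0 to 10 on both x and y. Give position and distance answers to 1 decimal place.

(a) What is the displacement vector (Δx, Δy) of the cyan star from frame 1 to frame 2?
(0.2, 1.2)

The cyan star was at (4.7, 5.8) in frame 1 and (4.9, 7.0) in frame 2.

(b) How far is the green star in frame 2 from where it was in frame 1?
3.9

The green star moved from (3.6, 3.5) to (7.4, 4.5), a distance of √(3.8² + 1.0²) ≈ 3.9.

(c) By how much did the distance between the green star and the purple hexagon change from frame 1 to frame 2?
+4.0

Distance in frame 1: 2.0. Distance in frame 2: 6.0.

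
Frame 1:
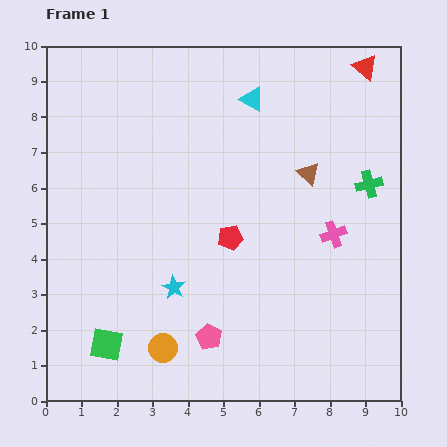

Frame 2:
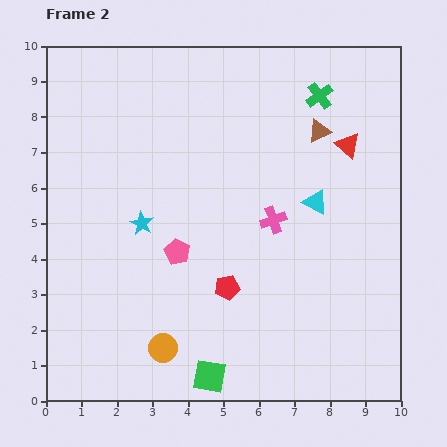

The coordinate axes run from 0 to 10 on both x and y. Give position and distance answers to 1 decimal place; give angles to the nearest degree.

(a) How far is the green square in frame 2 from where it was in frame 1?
3.0

The green square moved from (1.7, 1.6) to (4.6, 0.7), a distance of √(2.9² + 0.9²) ≈ 3.0.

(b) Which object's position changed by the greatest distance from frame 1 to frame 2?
the cyan triangle

(moved 3.4; next 3.0)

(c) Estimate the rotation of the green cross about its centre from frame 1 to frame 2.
23° counter-clockwise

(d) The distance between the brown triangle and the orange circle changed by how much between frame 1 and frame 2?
+1.1

Distance in frame 1: 6.4. Distance in frame 2: 7.5.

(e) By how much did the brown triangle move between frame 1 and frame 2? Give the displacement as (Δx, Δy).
(0.3, 1.2)

The brown triangle was at (7.4, 6.4) in frame 1 and (7.7, 7.6) in frame 2.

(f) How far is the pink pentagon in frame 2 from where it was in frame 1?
2.6

The pink pentagon moved from (4.6, 1.8) to (3.7, 4.2), a distance of √(0.9² + 2.4²) ≈ 2.6.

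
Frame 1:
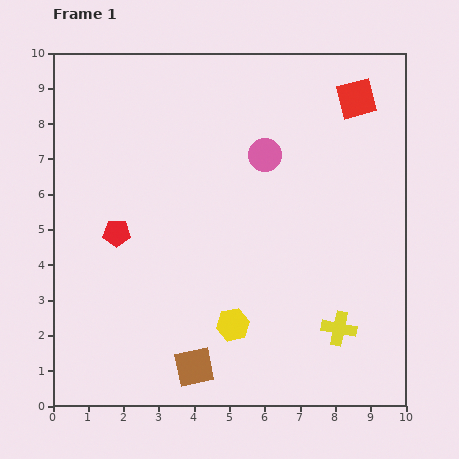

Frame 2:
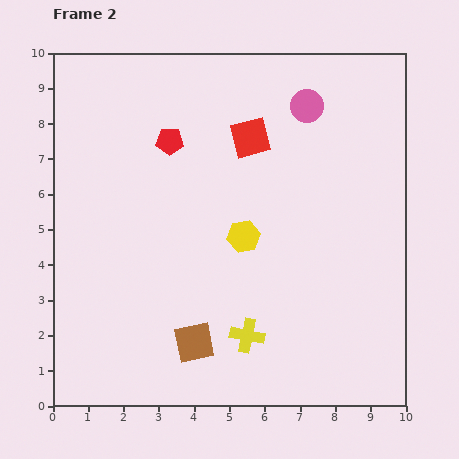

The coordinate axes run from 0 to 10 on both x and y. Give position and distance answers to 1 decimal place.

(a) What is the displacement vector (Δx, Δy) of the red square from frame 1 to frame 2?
(-3.0, -1.1)

The red square was at (8.6, 8.7) in frame 1 and (5.6, 7.6) in frame 2.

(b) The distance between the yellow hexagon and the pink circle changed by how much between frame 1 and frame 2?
-0.8

Distance in frame 1: 4.9. Distance in frame 2: 4.1.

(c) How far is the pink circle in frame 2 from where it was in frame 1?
1.8

The pink circle moved from (6.0, 7.1) to (7.2, 8.5), a distance of √(1.2² + 1.4²) ≈ 1.8.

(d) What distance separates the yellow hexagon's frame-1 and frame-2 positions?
2.5

The yellow hexagon moved from (5.1, 2.3) to (5.4, 4.8), a distance of √(0.3² + 2.5²) ≈ 2.5.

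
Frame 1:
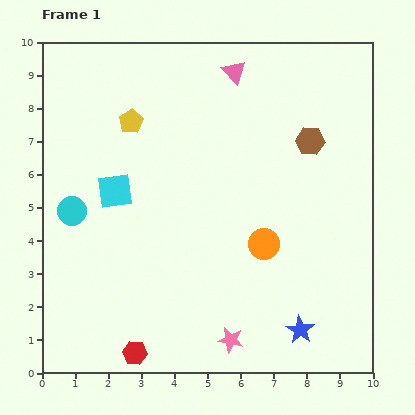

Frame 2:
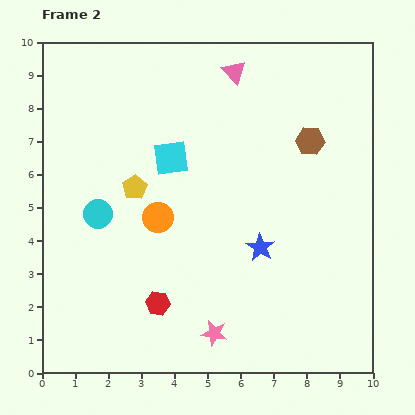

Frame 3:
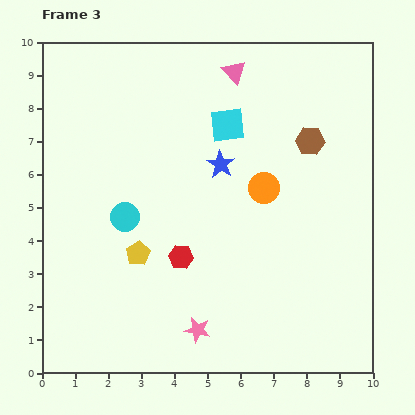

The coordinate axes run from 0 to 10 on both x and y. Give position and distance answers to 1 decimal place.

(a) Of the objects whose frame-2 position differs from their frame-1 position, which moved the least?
the pink star

(moved 0.5)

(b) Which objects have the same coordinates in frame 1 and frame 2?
the brown hexagon, the pink triangle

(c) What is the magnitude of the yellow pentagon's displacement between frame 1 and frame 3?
4.0

The yellow pentagon moved from (2.7, 7.6) to (2.9, 3.6), a distance of √(0.2² + 4.0²) ≈ 4.0.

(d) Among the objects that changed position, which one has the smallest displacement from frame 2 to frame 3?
the pink star

(moved 0.5)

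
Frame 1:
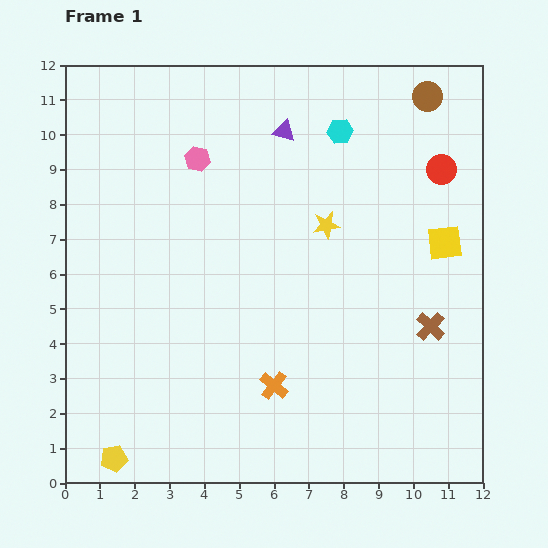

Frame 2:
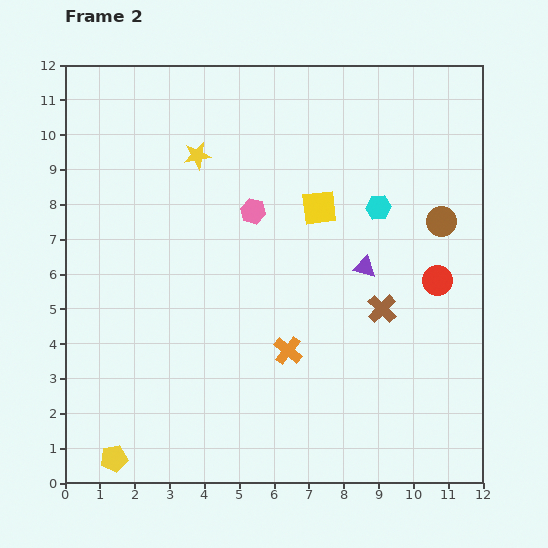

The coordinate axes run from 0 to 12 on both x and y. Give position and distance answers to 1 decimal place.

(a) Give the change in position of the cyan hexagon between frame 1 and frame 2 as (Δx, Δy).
(1.1, -2.2)

The cyan hexagon was at (7.9, 10.1) in frame 1 and (9.0, 7.9) in frame 2.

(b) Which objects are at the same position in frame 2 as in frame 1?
the yellow pentagon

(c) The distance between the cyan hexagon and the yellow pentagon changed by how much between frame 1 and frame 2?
-0.9

Distance in frame 1: 11.4. Distance in frame 2: 10.5.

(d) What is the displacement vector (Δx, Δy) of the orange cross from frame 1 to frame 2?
(0.4, 1.0)

The orange cross was at (6.0, 2.8) in frame 1 and (6.4, 3.8) in frame 2.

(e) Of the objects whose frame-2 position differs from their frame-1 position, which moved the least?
the orange cross

(moved 1.1)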